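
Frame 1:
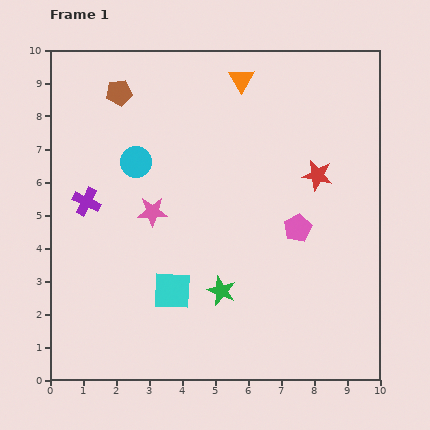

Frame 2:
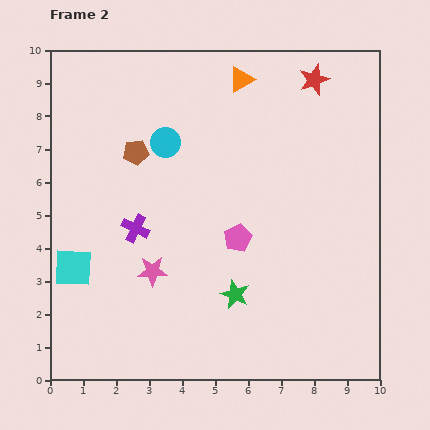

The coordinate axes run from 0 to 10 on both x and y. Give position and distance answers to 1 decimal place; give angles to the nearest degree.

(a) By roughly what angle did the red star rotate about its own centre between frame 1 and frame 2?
30° counter-clockwise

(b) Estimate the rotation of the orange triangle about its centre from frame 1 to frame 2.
32° clockwise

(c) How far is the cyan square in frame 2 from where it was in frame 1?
3.1

The cyan square moved from (3.7, 2.7) to (0.7, 3.4), a distance of √(3.0² + 0.7²) ≈ 3.1.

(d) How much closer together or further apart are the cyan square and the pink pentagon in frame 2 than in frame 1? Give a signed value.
+0.9

Distance in frame 1: 4.2. Distance in frame 2: 5.1.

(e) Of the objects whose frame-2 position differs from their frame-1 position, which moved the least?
the green star

(moved 0.4)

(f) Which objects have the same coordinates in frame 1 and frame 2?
the orange triangle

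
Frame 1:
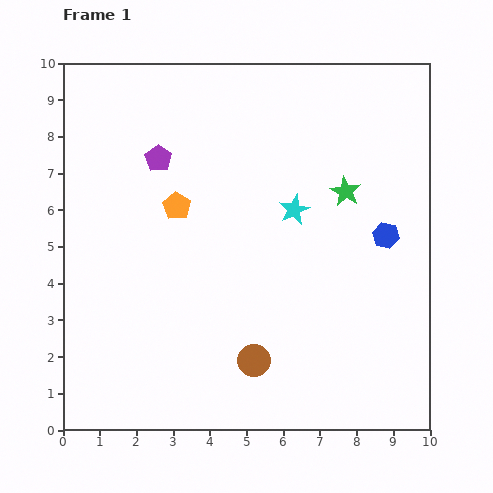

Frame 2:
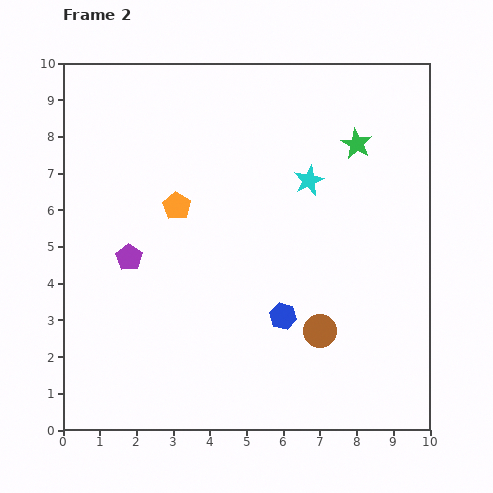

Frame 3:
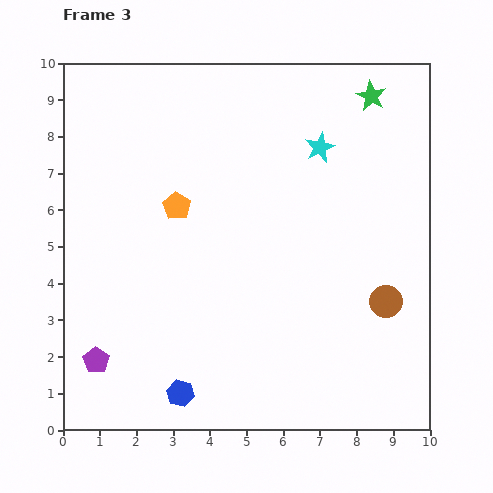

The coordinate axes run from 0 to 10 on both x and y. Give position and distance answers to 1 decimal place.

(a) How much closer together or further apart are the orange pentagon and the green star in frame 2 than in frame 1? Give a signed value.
+0.6

Distance in frame 1: 4.6. Distance in frame 2: 5.2.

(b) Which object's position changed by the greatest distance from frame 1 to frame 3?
the blue hexagon

(moved 7.1; next 5.8)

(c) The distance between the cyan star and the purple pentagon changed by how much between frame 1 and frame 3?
+4.4

Distance in frame 1: 4.0. Distance in frame 3: 8.4.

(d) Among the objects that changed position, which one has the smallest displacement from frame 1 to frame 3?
the cyan star

(moved 1.8)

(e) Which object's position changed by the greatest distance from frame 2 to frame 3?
the blue hexagon

(moved 3.5; next 2.9)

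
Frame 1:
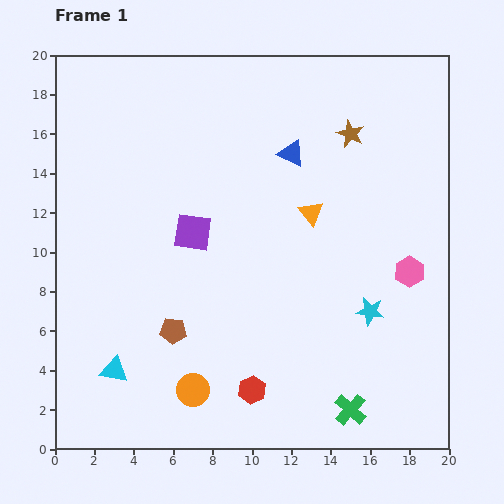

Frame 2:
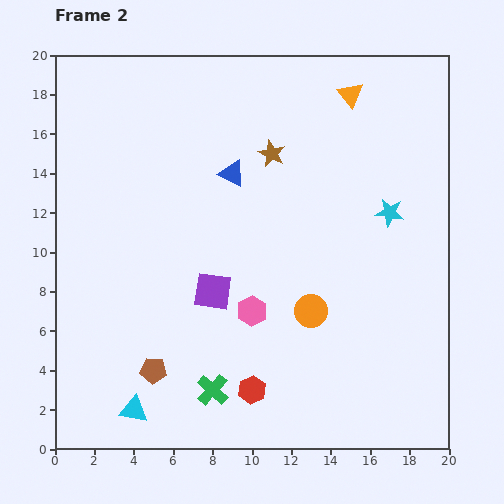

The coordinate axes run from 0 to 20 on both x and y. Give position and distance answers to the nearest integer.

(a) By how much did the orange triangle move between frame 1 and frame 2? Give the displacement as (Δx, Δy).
(2, 6)

The orange triangle was at (13, 12) in frame 1 and (15, 18) in frame 2.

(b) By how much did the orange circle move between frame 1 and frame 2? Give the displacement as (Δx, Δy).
(6, 4)

The orange circle was at (7, 3) in frame 1 and (13, 7) in frame 2.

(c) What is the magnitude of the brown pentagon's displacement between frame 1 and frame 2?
2

The brown pentagon moved from (6, 6) to (5, 4), a distance of √(1² + 2²) ≈ 2.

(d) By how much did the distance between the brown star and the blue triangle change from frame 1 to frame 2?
-1

Distance in frame 1: 3. Distance in frame 2: 2.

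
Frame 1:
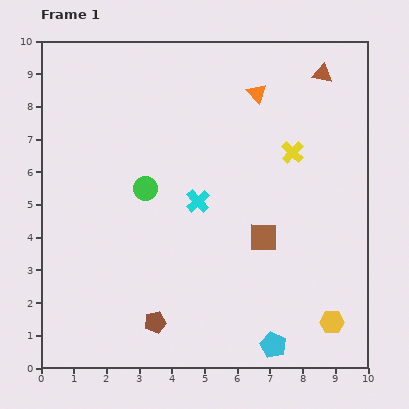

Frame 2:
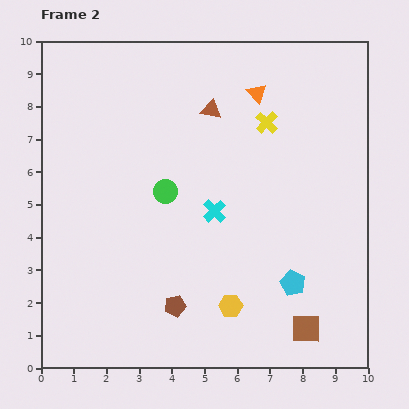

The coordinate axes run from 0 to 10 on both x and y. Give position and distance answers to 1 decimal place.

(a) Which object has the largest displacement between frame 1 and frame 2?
the brown triangle

(moved 3.6; next 3.1)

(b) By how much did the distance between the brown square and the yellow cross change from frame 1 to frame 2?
+3.6

Distance in frame 1: 2.8. Distance in frame 2: 6.4.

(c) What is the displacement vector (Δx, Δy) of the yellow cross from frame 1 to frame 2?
(-0.8, 0.9)

The yellow cross was at (7.7, 6.6) in frame 1 and (6.9, 7.5) in frame 2.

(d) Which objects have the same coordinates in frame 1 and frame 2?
the orange triangle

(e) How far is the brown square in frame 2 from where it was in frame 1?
3.1

The brown square moved from (6.8, 4.0) to (8.1, 1.2), a distance of √(1.3² + 2.8²) ≈ 3.1.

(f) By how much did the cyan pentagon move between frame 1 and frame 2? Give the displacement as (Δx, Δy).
(0.6, 1.9)

The cyan pentagon was at (7.1, 0.7) in frame 1 and (7.7, 2.6) in frame 2.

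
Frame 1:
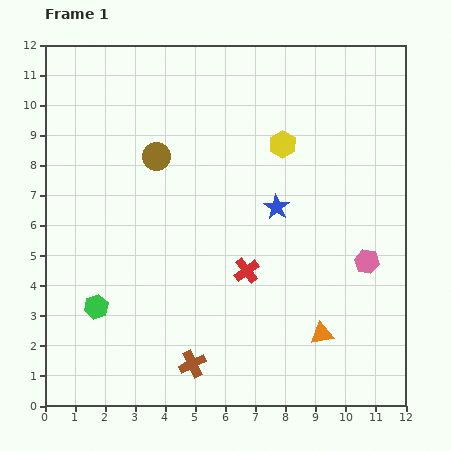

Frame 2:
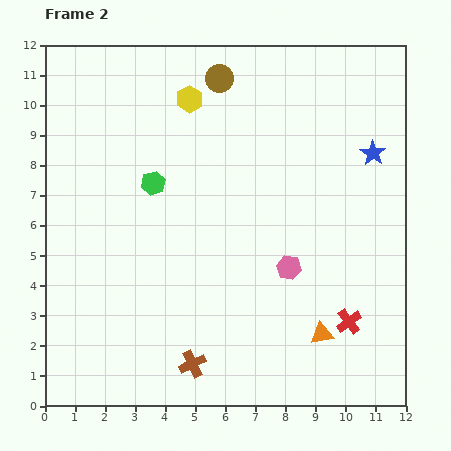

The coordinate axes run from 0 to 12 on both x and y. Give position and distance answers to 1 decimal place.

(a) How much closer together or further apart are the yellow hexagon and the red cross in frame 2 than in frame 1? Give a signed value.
+4.7

Distance in frame 1: 4.4. Distance in frame 2: 9.1.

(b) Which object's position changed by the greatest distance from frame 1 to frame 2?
the green hexagon

(moved 4.5; next 3.8)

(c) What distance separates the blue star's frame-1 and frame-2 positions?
3.7

The blue star moved from (7.7, 6.6) to (10.9, 8.4), a distance of √(3.2² + 1.8²) ≈ 3.7.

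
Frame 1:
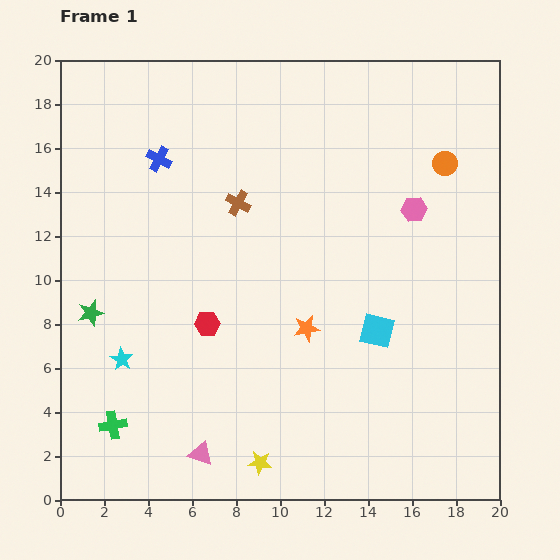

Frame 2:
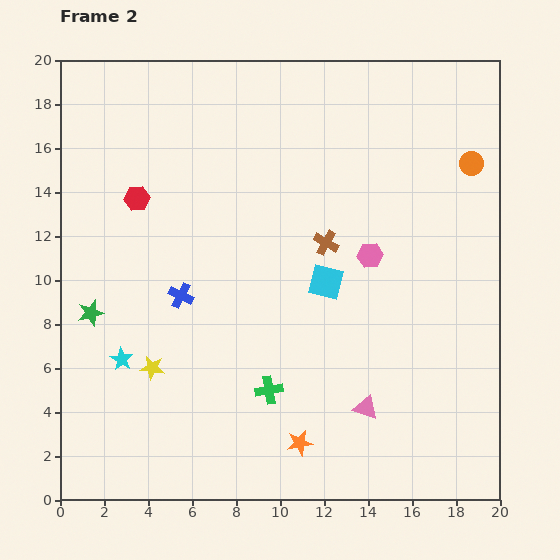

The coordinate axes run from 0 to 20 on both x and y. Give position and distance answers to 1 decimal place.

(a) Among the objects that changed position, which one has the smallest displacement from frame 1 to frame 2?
the orange circle

(moved 1.2)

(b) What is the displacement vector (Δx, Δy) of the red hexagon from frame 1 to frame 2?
(-3.2, 5.7)

The red hexagon was at (6.7, 8.0) in frame 1 and (3.5, 13.7) in frame 2.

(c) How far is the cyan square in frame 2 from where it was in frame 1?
3.2

The cyan square moved from (14.4, 7.7) to (12.1, 9.9), a distance of √(2.3² + 2.2²) ≈ 3.2.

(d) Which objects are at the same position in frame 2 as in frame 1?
the cyan star, the green star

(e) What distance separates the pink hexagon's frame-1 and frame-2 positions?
2.9

The pink hexagon moved from (16.1, 13.2) to (14.1, 11.1), a distance of √(2.0² + 2.1²) ≈ 2.9.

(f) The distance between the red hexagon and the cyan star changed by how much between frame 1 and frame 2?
+3.1

Distance in frame 1: 4.2. Distance in frame 2: 7.3.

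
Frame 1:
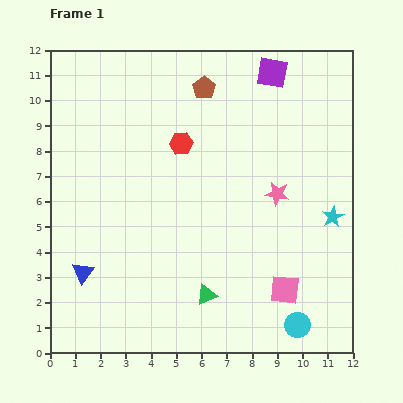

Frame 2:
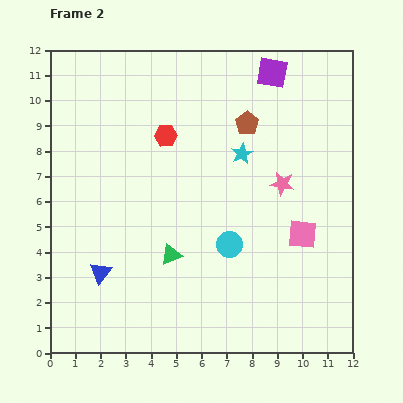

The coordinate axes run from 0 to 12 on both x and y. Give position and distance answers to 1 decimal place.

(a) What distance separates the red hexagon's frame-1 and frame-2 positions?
0.7

The red hexagon moved from (5.2, 8.3) to (4.6, 8.6), a distance of √(0.6² + 0.3²) ≈ 0.7.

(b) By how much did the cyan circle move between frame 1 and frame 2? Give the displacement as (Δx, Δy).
(-2.7, 3.2)

The cyan circle was at (9.8, 1.1) in frame 1 and (7.1, 4.3) in frame 2.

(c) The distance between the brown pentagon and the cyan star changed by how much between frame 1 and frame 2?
-6.0

Distance in frame 1: 7.2. Distance in frame 2: 1.2.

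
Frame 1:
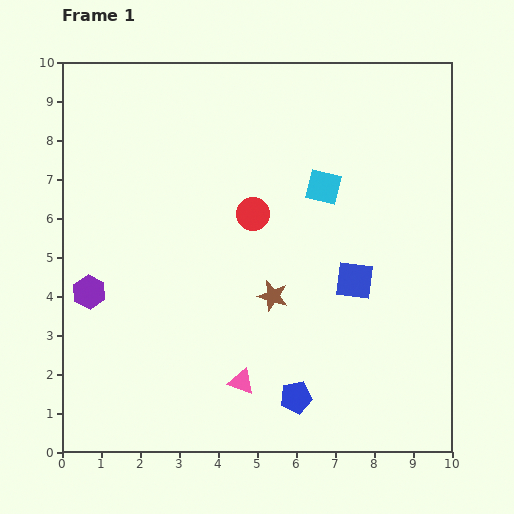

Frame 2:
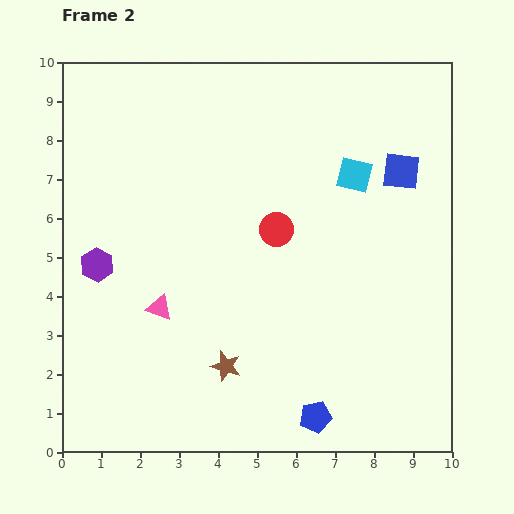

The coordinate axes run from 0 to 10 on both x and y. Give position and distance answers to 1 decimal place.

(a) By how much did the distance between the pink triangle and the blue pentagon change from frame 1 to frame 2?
+3.4

Distance in frame 1: 1.5. Distance in frame 2: 4.9.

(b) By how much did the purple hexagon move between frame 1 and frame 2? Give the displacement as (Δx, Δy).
(0.2, 0.7)

The purple hexagon was at (0.7, 4.1) in frame 1 and (0.9, 4.8) in frame 2.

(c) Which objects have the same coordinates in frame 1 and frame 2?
none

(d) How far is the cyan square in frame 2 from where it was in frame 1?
0.9

The cyan square moved from (6.7, 6.8) to (7.5, 7.1), a distance of √(0.8² + 0.3²) ≈ 0.9.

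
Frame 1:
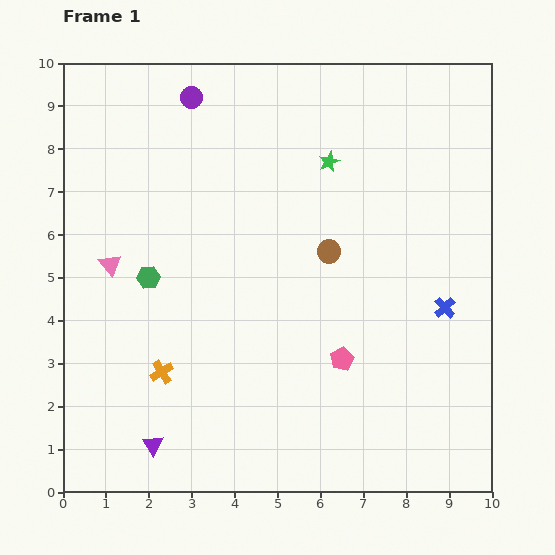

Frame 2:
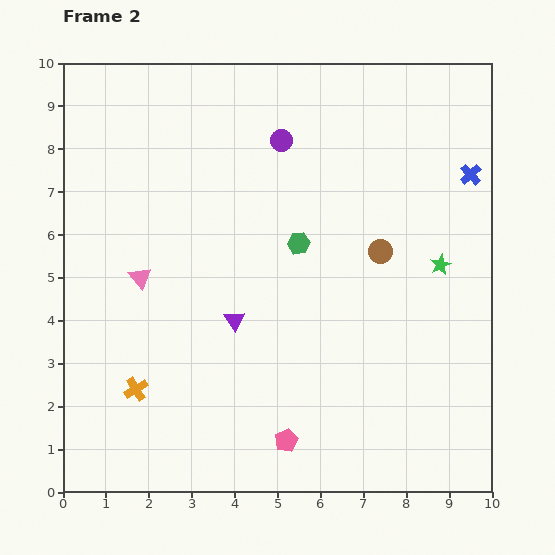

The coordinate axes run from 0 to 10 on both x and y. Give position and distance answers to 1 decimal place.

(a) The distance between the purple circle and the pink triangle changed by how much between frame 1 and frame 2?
+0.3

Distance in frame 1: 4.3. Distance in frame 2: 4.6.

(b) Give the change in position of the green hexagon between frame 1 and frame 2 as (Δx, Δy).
(3.5, 0.8)

The green hexagon was at (2.0, 5.0) in frame 1 and (5.5, 5.8) in frame 2.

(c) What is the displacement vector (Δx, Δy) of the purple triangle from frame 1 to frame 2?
(1.9, 2.9)

The purple triangle was at (2.1, 1.1) in frame 1 and (4.0, 4.0) in frame 2.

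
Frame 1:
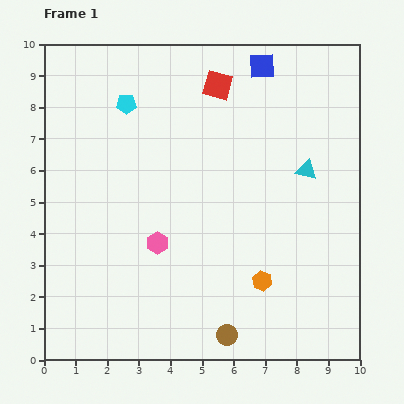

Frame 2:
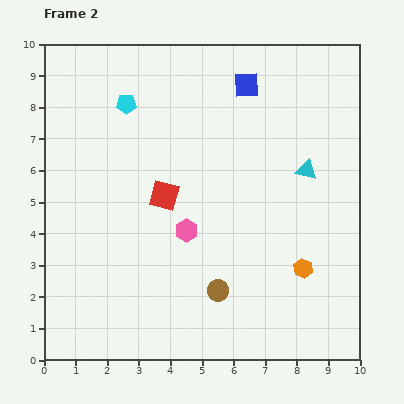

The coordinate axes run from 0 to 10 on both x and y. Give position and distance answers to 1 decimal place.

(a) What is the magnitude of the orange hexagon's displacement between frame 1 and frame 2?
1.4

The orange hexagon moved from (6.9, 2.5) to (8.2, 2.9), a distance of √(1.3² + 0.4²) ≈ 1.4.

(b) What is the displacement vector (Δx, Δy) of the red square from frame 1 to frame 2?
(-1.7, -3.5)

The red square was at (5.5, 8.7) in frame 1 and (3.8, 5.2) in frame 2.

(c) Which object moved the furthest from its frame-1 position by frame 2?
the red square

(moved 3.9; next 1.4)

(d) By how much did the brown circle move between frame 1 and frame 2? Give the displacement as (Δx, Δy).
(-0.3, 1.4)

The brown circle was at (5.8, 0.8) in frame 1 and (5.5, 2.2) in frame 2.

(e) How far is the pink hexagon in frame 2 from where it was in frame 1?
1.0

The pink hexagon moved from (3.6, 3.7) to (4.5, 4.1), a distance of √(0.9² + 0.4²) ≈ 1.0.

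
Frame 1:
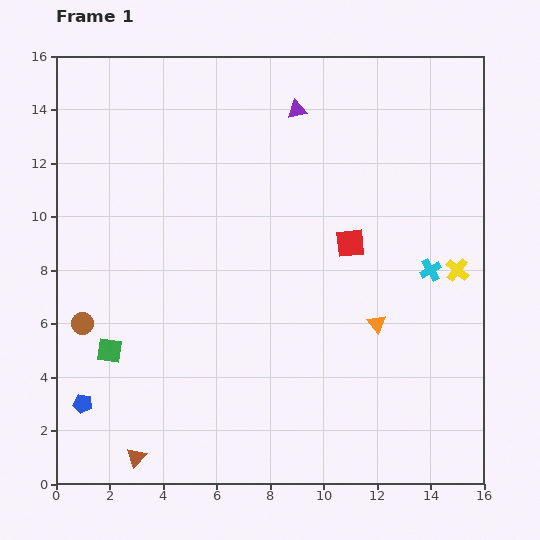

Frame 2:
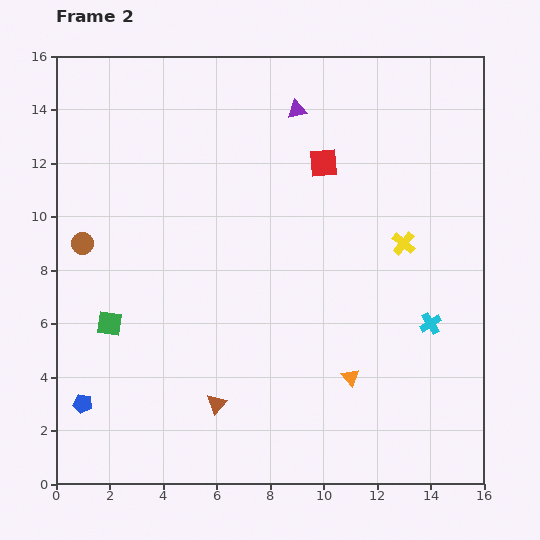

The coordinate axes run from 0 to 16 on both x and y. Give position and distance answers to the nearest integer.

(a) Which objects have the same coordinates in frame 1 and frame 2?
the blue pentagon, the purple triangle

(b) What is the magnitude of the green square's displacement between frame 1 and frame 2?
1

The green square moved from (2, 5) to (2, 6), a distance of √(0² + 1²) ≈ 1.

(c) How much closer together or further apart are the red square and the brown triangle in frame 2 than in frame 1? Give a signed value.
-1

Distance in frame 1: 11. Distance in frame 2: 10.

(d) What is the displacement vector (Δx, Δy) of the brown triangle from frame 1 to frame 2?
(3, 2)

The brown triangle was at (3, 1) in frame 1 and (6, 3) in frame 2.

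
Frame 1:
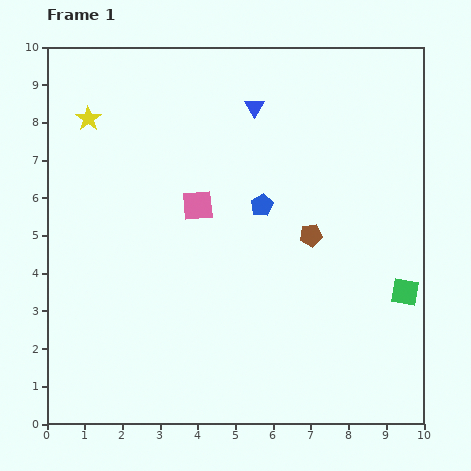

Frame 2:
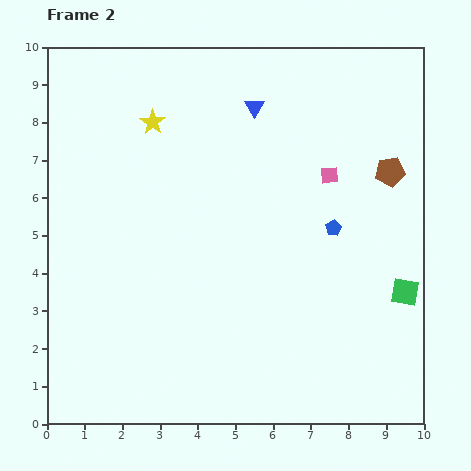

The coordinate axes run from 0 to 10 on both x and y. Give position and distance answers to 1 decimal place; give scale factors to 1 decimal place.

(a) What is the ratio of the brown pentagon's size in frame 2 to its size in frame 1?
1.3×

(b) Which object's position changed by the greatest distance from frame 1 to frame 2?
the pink square

(moved 3.6; next 2.7)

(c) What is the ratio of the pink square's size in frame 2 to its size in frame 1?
0.6×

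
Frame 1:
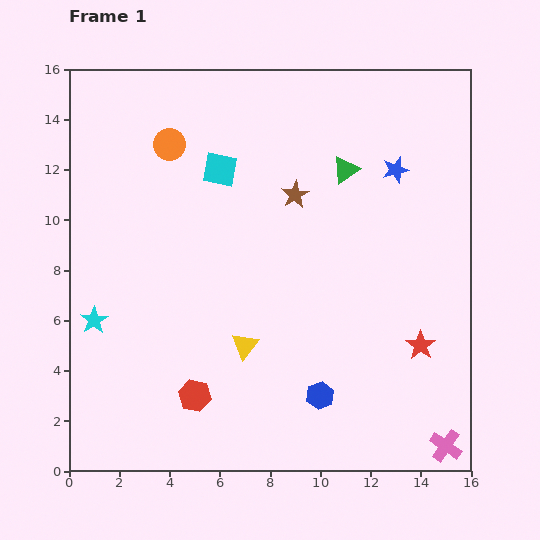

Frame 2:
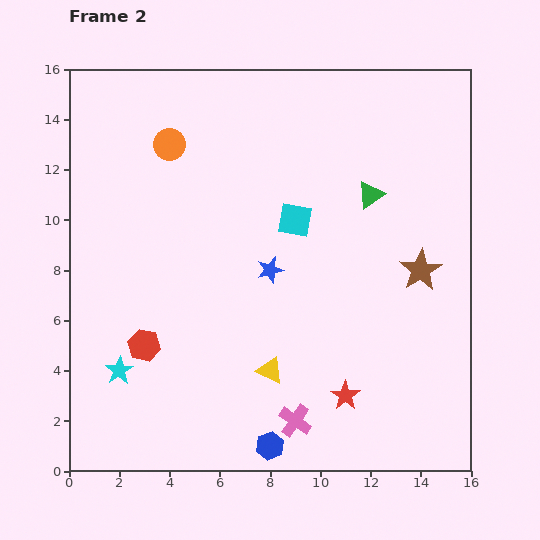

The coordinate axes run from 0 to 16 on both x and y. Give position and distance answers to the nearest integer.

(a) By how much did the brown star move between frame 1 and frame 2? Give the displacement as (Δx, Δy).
(5, -3)

The brown star was at (9, 11) in frame 1 and (14, 8) in frame 2.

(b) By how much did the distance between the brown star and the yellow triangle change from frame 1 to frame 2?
+1

Distance in frame 1: 6. Distance in frame 2: 7.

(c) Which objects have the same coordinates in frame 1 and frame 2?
the orange circle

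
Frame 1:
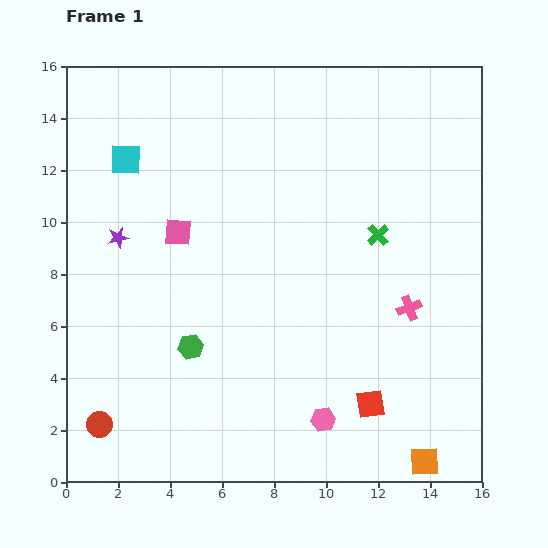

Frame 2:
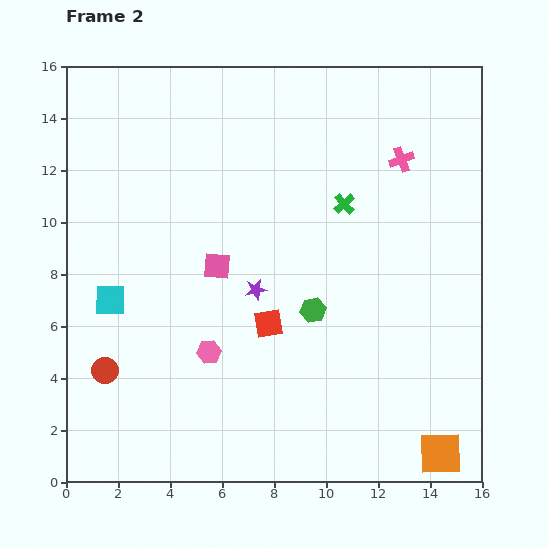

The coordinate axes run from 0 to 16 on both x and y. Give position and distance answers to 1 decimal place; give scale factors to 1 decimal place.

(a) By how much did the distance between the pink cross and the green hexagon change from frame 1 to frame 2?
-1.8

Distance in frame 1: 8.5. Distance in frame 2: 6.7.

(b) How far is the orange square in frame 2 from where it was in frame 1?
0.7

The orange square moved from (13.8, 0.8) to (14.4, 1.1), a distance of √(0.6² + 0.3²) ≈ 0.7.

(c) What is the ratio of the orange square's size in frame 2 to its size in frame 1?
1.5×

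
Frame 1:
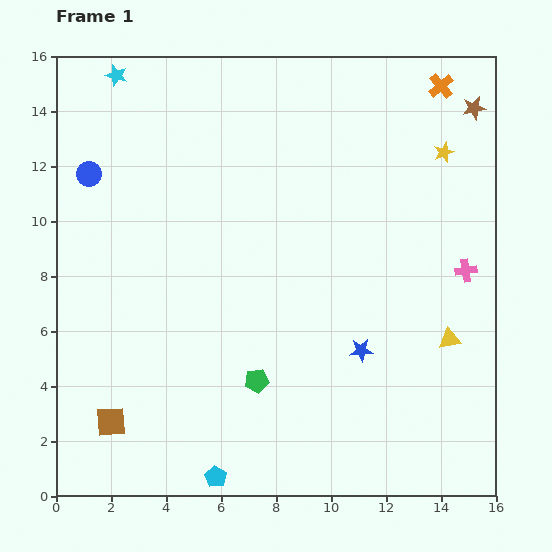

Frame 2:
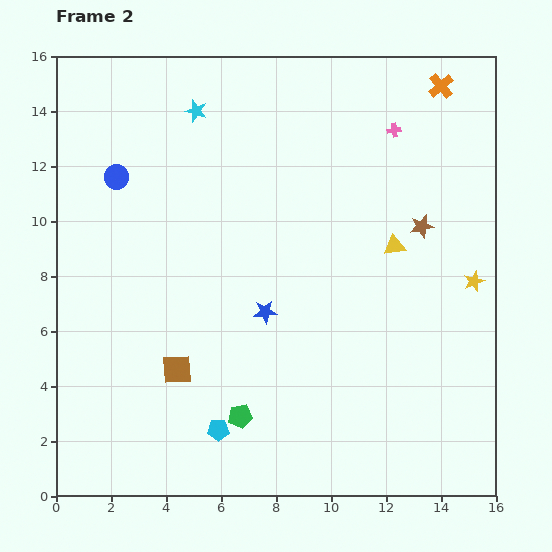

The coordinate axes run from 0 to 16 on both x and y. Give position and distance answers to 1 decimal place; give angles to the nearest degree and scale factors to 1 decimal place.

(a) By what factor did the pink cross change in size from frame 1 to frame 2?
0.6×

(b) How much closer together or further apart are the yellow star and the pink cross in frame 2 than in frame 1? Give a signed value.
+1.8

Distance in frame 1: 4.4. Distance in frame 2: 6.2.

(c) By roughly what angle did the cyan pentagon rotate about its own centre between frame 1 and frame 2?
31° counter-clockwise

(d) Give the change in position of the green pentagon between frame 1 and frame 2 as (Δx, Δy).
(-0.6, -1.3)

The green pentagon was at (7.3, 4.2) in frame 1 and (6.7, 2.9) in frame 2.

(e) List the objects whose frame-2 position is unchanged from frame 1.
the orange cross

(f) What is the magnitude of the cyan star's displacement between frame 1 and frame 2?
3.2

The cyan star moved from (2.2, 15.3) to (5.1, 14.0), a distance of √(2.9² + 1.3²) ≈ 3.2.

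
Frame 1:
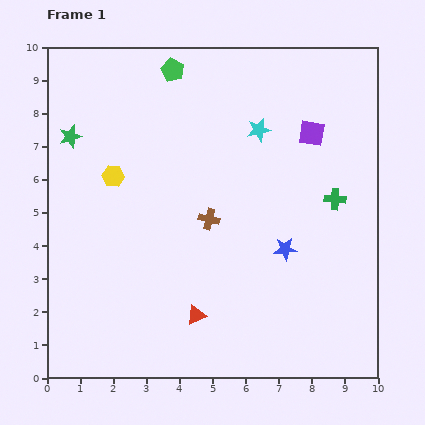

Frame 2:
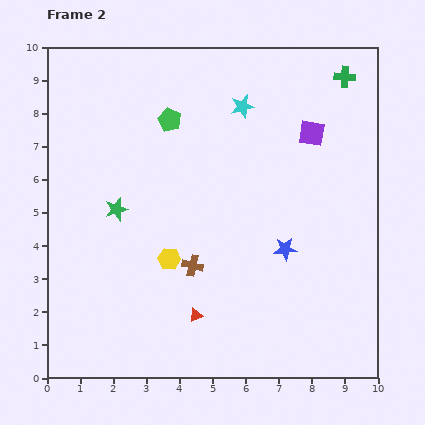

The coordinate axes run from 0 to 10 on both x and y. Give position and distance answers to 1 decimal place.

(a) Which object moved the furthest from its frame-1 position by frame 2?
the green cross

(moved 3.7; next 3.0)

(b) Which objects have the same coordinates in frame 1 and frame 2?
the purple square, the red triangle, the blue star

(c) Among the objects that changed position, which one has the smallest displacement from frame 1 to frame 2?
the cyan star

(moved 0.9)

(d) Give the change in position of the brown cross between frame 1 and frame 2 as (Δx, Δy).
(-0.5, -1.4)

The brown cross was at (4.9, 4.8) in frame 1 and (4.4, 3.4) in frame 2.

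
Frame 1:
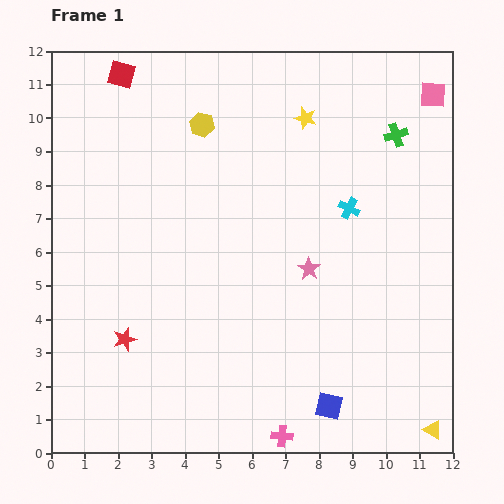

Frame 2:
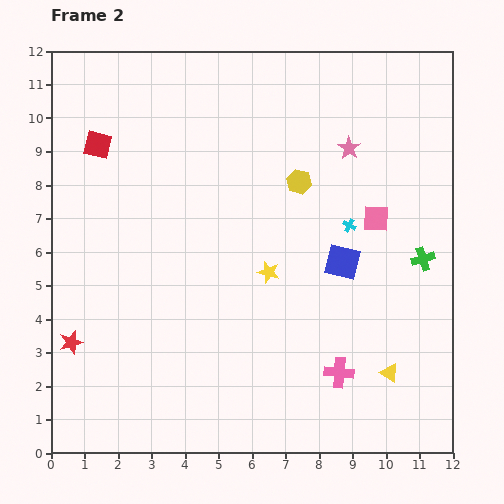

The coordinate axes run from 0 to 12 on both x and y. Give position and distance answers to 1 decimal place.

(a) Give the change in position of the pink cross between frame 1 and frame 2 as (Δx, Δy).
(1.7, 1.9)

The pink cross was at (6.9, 0.5) in frame 1 and (8.6, 2.4) in frame 2.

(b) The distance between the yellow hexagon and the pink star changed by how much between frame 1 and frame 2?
-3.6

Distance in frame 1: 5.4. Distance in frame 2: 1.8.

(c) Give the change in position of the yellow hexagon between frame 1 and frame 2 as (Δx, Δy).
(2.9, -1.7)

The yellow hexagon was at (4.5, 9.8) in frame 1 and (7.4, 8.1) in frame 2.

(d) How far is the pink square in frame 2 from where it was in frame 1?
4.1

The pink square moved from (11.4, 10.7) to (9.7, 7.0), a distance of √(1.7² + 3.7²) ≈ 4.1.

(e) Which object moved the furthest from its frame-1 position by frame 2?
the yellow star

(moved 4.7; next 4.3)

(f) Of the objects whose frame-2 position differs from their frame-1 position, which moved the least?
the cyan cross

(moved 0.5)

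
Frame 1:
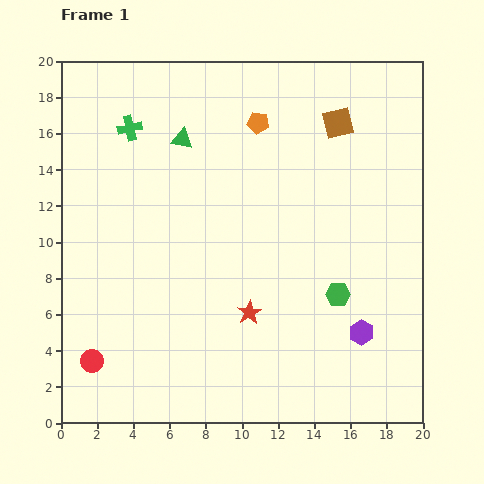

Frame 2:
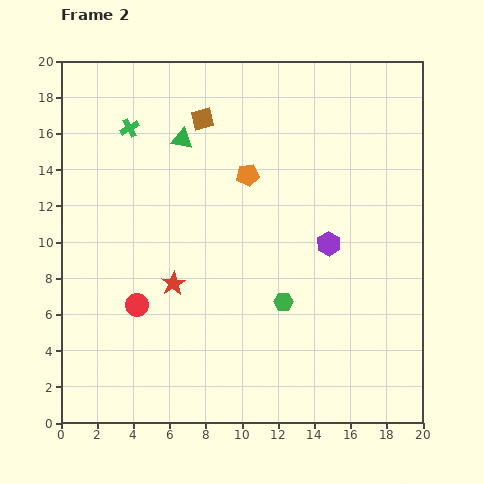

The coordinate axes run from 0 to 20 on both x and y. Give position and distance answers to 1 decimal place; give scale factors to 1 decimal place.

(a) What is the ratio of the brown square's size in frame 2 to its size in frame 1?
0.7×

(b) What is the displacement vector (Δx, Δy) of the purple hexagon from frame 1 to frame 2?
(-1.8, 4.9)

The purple hexagon was at (16.6, 5.0) in frame 1 and (14.8, 9.9) in frame 2.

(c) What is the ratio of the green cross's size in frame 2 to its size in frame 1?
0.8×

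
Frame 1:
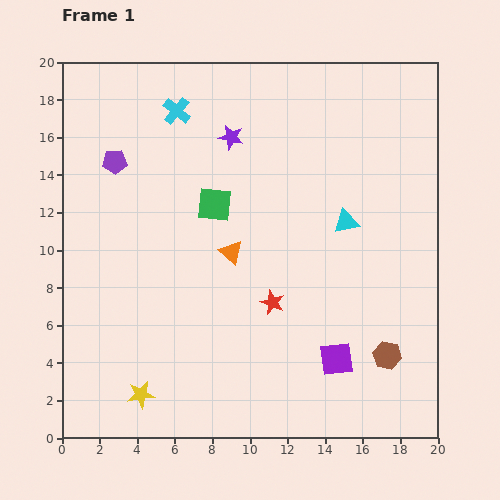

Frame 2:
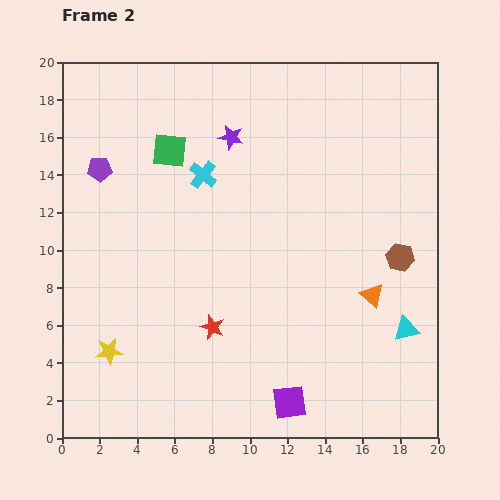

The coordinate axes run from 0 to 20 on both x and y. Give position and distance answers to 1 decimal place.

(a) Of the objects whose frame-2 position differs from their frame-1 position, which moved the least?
the purple pentagon

(moved 0.9)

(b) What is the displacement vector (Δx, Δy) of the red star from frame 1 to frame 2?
(-3.2, -1.3)

The red star was at (11.2, 7.2) in frame 1 and (8.0, 5.9) in frame 2.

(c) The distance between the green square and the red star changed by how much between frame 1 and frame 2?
+3.6

Distance in frame 1: 6.1. Distance in frame 2: 9.7.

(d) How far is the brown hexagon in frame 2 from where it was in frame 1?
5.2

The brown hexagon moved from (17.3, 4.4) to (18.0, 9.6), a distance of √(0.7² + 5.2²) ≈ 5.2.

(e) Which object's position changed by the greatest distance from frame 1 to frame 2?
the orange triangle

(moved 7.8; next 6.5)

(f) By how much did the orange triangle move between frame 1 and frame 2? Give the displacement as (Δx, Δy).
(7.5, -2.3)

The orange triangle was at (9.0, 9.9) in frame 1 and (16.5, 7.6) in frame 2.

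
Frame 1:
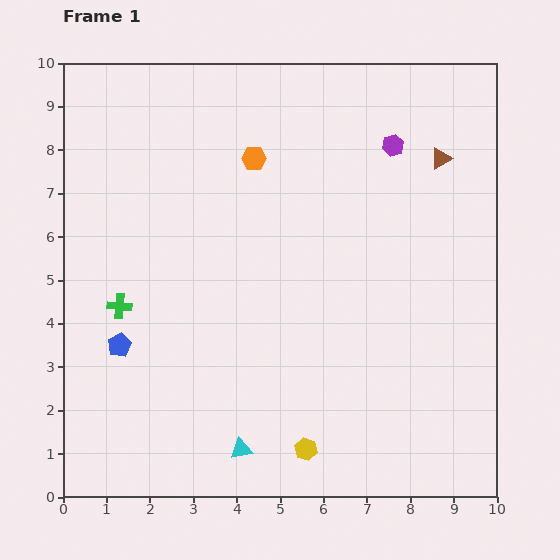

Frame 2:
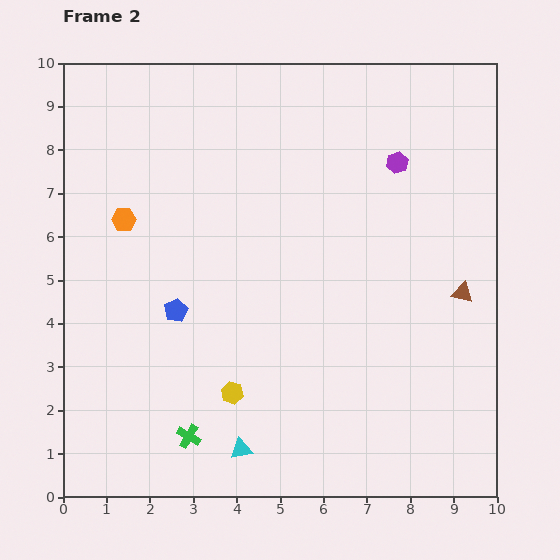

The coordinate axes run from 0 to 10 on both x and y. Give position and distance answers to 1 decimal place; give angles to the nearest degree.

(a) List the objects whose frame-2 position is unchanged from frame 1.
the cyan triangle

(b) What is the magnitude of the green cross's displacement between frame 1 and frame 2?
3.4

The green cross moved from (1.3, 4.4) to (2.9, 1.4), a distance of √(1.6² + 3.0²) ≈ 3.4.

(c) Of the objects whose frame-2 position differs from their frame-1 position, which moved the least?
the purple hexagon

(moved 0.4)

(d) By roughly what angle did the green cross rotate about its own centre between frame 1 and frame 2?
25° clockwise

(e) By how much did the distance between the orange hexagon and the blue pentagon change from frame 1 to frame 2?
-2.9

Distance in frame 1: 5.3. Distance in frame 2: 2.4.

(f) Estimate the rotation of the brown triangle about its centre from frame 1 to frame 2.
46° clockwise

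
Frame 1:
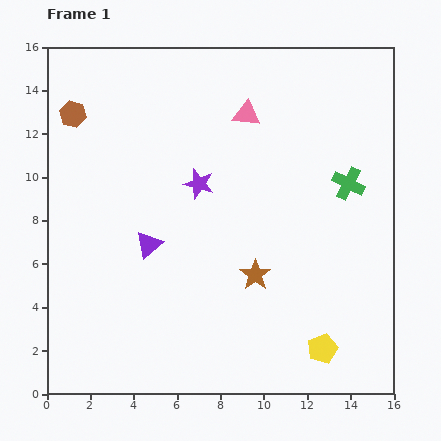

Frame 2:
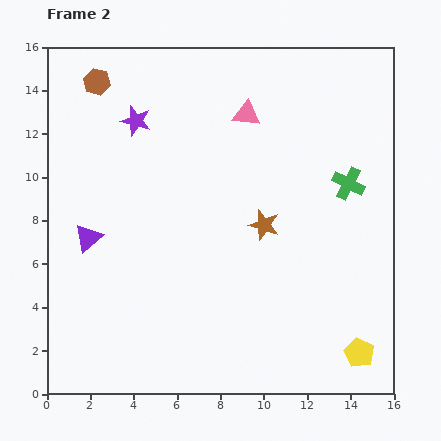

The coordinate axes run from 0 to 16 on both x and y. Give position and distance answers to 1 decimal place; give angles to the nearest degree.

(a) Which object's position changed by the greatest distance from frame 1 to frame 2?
the purple star

(moved 4.1; next 2.8)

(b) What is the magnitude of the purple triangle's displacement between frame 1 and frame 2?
2.8

The purple triangle moved from (4.7, 6.9) to (1.9, 7.2), a distance of √(2.8² + 0.3²) ≈ 2.8.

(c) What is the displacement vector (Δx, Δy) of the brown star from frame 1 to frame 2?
(0.4, 2.3)

The brown star was at (9.6, 5.5) in frame 1 and (10.0, 7.8) in frame 2.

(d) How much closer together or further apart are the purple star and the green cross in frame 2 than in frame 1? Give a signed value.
+3.3

Distance in frame 1: 6.9. Distance in frame 2: 10.2.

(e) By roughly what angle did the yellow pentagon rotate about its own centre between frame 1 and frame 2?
22° counter-clockwise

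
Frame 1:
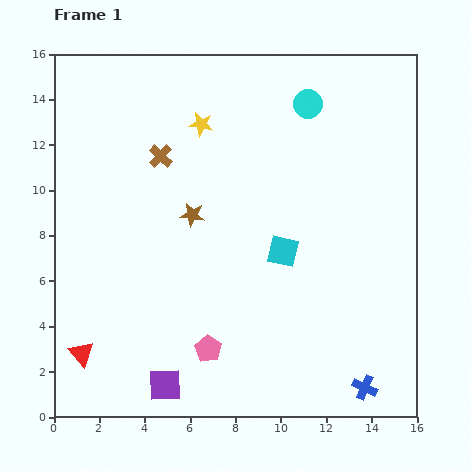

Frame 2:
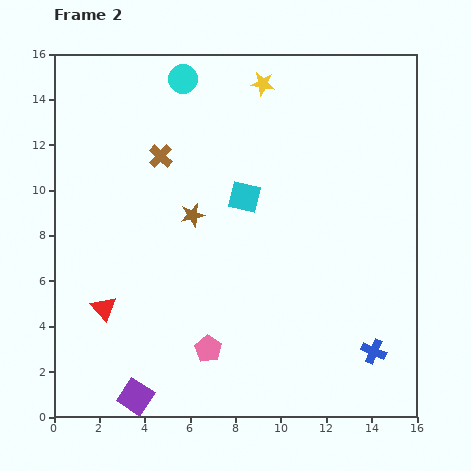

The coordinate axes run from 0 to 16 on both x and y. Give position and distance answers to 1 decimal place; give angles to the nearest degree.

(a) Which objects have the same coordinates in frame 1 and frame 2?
the brown star, the brown cross, the pink pentagon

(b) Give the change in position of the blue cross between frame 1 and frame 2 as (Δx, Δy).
(0.4, 1.6)

The blue cross was at (13.7, 1.3) in frame 1 and (14.1, 2.9) in frame 2.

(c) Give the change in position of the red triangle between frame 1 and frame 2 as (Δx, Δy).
(1.0, 2.0)

The red triangle was at (1.2, 2.8) in frame 1 and (2.2, 4.8) in frame 2.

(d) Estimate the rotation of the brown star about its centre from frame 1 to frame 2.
22° counter-clockwise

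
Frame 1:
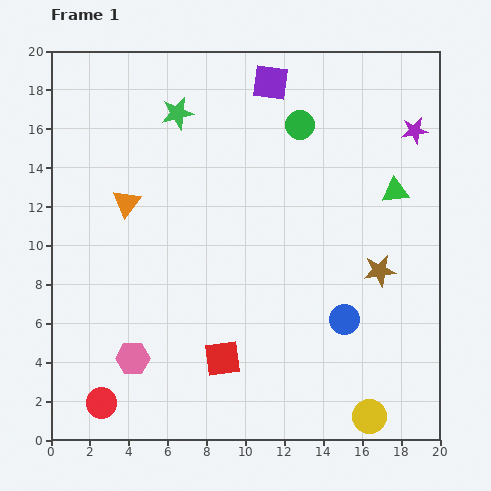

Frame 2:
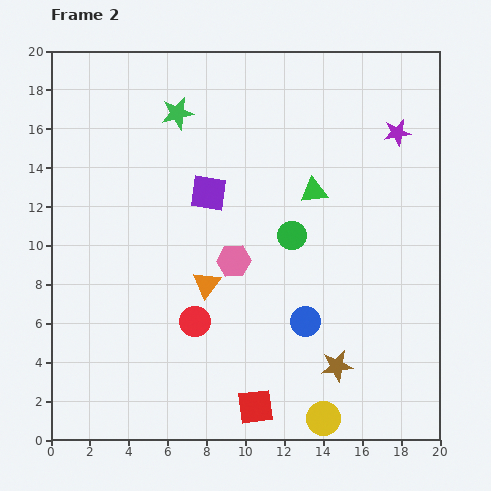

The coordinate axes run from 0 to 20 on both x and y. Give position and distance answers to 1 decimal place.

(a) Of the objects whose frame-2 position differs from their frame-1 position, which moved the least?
the purple star

(moved 0.9)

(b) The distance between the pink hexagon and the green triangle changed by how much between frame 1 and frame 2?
-10.5

Distance in frame 1: 16.0. Distance in frame 2: 5.5.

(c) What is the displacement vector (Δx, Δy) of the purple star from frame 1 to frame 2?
(-0.9, -0.1)

The purple star was at (18.7, 15.9) in frame 1 and (17.8, 15.8) in frame 2.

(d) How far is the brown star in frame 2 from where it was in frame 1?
5.4

The brown star moved from (16.9, 8.7) to (14.7, 3.8), a distance of √(2.2² + 4.9²) ≈ 5.4.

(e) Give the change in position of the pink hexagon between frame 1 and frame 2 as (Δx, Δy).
(5.2, 5.0)

The pink hexagon was at (4.2, 4.2) in frame 1 and (9.4, 9.2) in frame 2.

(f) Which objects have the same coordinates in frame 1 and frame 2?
the green star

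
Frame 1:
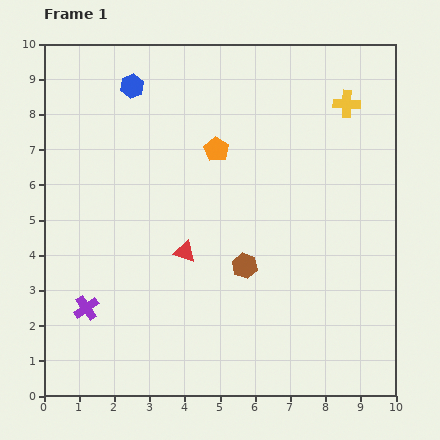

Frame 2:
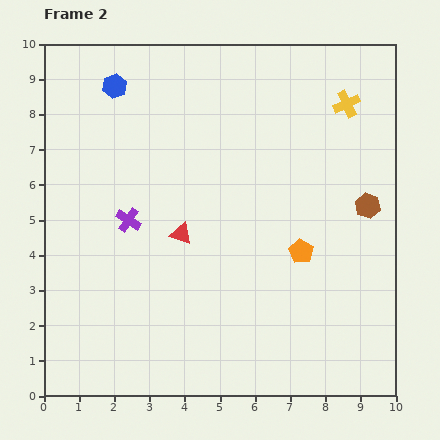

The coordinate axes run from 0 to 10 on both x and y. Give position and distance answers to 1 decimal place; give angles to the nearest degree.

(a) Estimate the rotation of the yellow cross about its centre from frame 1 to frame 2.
26° counter-clockwise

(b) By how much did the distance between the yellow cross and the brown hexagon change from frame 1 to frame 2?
-2.4

Distance in frame 1: 5.4. Distance in frame 2: 3.0.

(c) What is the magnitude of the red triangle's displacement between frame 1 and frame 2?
0.5

The red triangle moved from (4.0, 4.1) to (3.9, 4.6), a distance of √(0.1² + 0.5²) ≈ 0.5.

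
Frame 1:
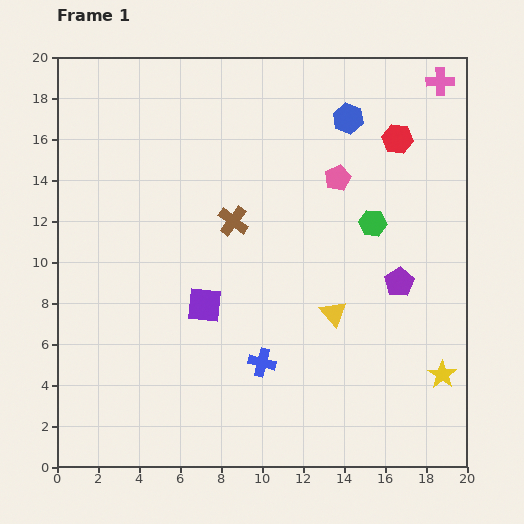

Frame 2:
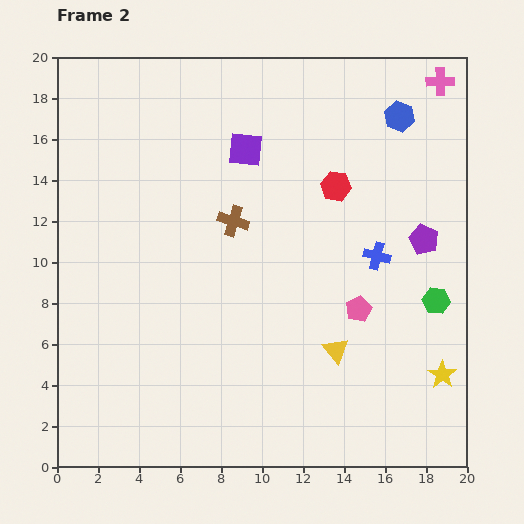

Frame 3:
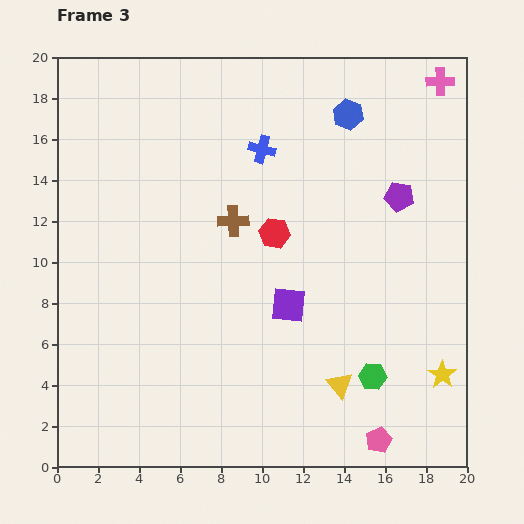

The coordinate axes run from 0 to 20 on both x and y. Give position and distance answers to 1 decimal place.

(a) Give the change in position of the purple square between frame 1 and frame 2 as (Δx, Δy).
(2.0, 7.6)

The purple square was at (7.2, 7.9) in frame 1 and (9.2, 15.5) in frame 2.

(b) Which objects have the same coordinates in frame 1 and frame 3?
the pink cross, the brown cross, the yellow star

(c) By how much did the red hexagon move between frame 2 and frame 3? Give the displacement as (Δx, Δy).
(-3.0, -2.3)

The red hexagon was at (13.6, 13.7) in frame 2 and (10.6, 11.4) in frame 3.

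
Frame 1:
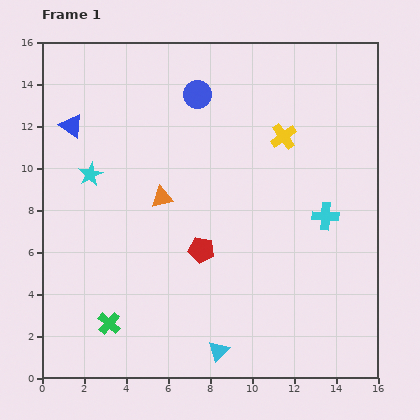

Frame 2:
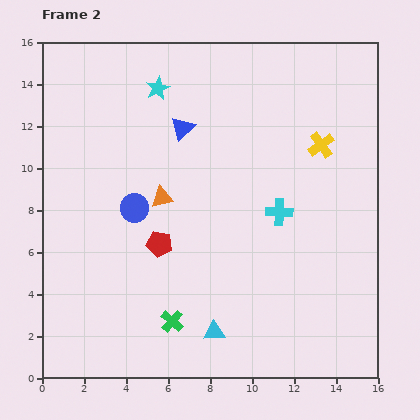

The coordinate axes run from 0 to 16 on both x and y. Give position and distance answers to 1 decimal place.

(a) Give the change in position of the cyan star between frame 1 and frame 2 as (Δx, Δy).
(3.2, 4.1)

The cyan star was at (2.3, 9.7) in frame 1 and (5.5, 13.8) in frame 2.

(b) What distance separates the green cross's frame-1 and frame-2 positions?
3.0

The green cross moved from (3.2, 2.6) to (6.2, 2.7), a distance of √(3.0² + 0.1²) ≈ 3.0.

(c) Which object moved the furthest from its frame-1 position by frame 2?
the blue circle

(moved 6.2; next 5.3)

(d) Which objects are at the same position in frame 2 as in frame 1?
the orange triangle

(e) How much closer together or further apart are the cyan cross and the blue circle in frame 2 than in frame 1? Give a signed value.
-1.5

Distance in frame 1: 8.4. Distance in frame 2: 6.9.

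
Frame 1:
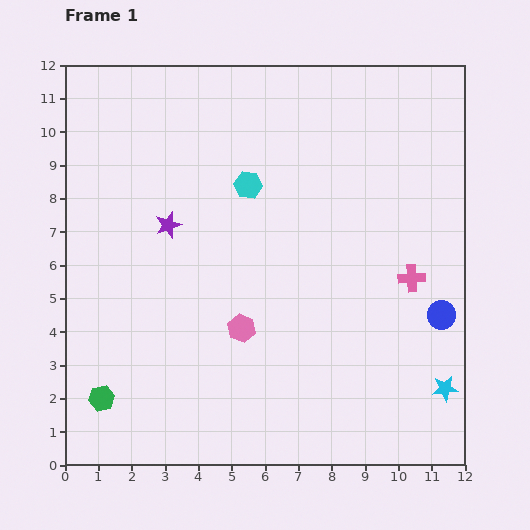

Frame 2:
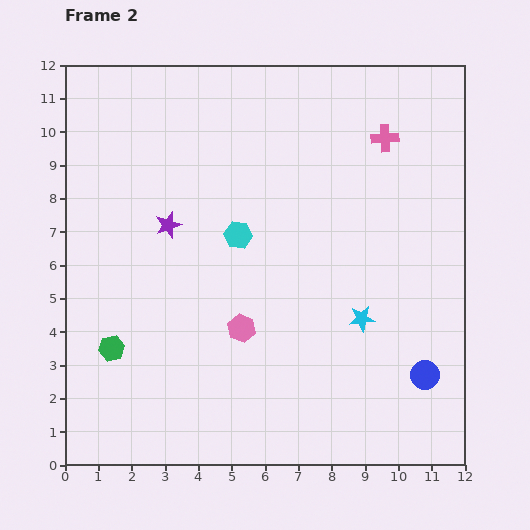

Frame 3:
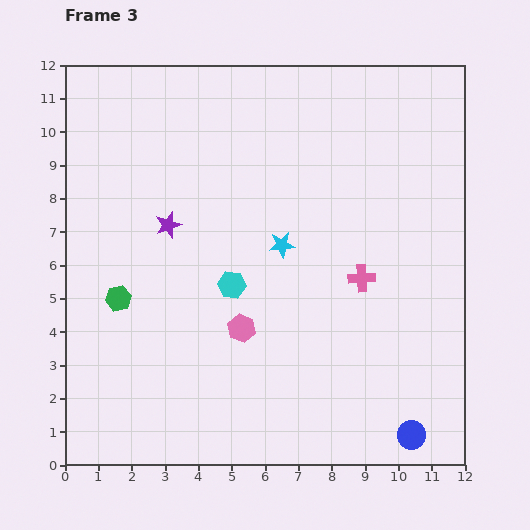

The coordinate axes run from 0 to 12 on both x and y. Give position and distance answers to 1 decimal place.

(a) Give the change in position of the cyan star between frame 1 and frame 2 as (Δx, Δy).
(-2.5, 2.1)

The cyan star was at (11.4, 2.3) in frame 1 and (8.9, 4.4) in frame 2.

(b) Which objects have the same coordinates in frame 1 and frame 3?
the pink hexagon, the purple star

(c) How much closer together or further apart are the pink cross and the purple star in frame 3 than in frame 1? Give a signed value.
-1.5

Distance in frame 1: 7.5. Distance in frame 3: 6.0.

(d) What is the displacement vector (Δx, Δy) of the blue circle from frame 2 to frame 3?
(-0.4, -1.8)

The blue circle was at (10.8, 2.7) in frame 2 and (10.4, 0.9) in frame 3.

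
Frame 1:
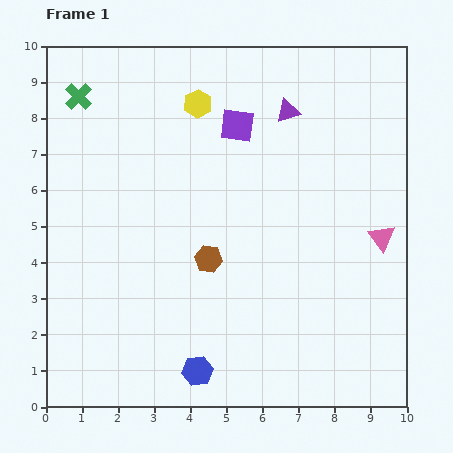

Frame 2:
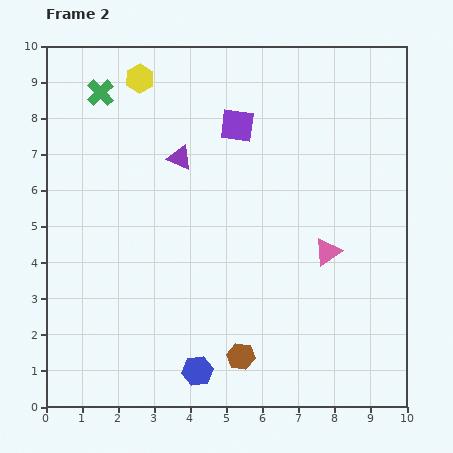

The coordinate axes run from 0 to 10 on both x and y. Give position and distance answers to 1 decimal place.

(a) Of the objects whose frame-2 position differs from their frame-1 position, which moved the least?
the green cross

(moved 0.6)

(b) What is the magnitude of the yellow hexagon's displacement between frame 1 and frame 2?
1.7

The yellow hexagon moved from (4.2, 8.4) to (2.6, 9.1), a distance of √(1.6² + 0.7²) ≈ 1.7.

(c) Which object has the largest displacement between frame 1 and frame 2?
the purple triangle

(moved 3.3; next 2.8)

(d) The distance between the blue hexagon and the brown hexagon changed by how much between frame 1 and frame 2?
-1.8

Distance in frame 1: 3.1. Distance in frame 2: 1.3.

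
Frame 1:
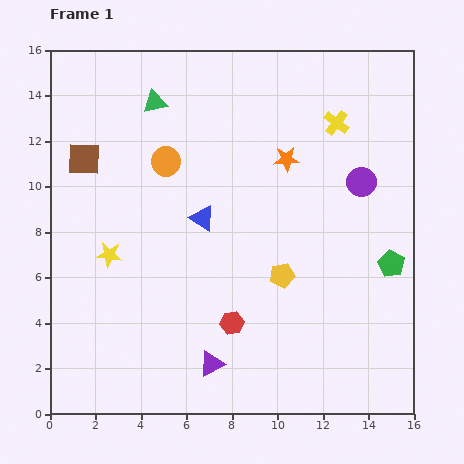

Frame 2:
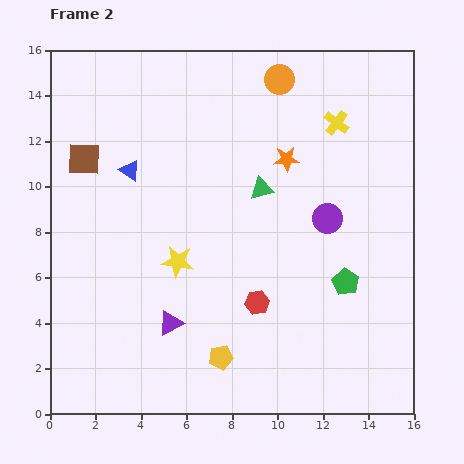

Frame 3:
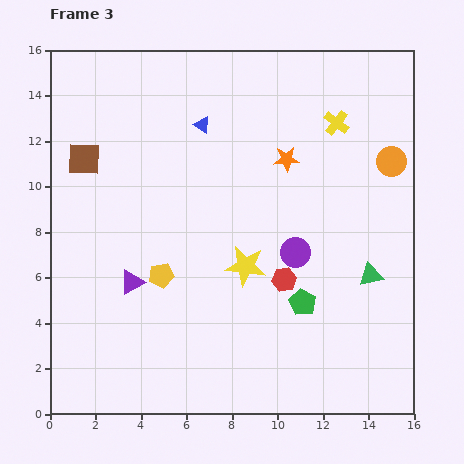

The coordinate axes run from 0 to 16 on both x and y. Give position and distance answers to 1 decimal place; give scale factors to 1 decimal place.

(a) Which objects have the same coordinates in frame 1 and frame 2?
the brown square, the orange star, the yellow cross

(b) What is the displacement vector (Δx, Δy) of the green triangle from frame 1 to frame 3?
(9.5, -7.6)

The green triangle was at (4.6, 13.7) in frame 1 and (14.1, 6.1) in frame 3.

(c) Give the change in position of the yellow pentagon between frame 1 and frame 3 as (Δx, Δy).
(-5.3, 0.0)

The yellow pentagon was at (10.2, 6.1) in frame 1 and (4.9, 6.1) in frame 3.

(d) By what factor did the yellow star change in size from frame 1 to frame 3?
1.6×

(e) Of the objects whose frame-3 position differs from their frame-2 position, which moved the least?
the red hexagon

(moved 1.6)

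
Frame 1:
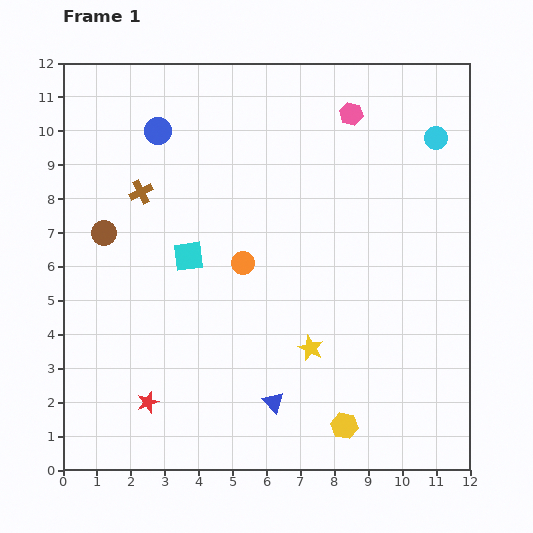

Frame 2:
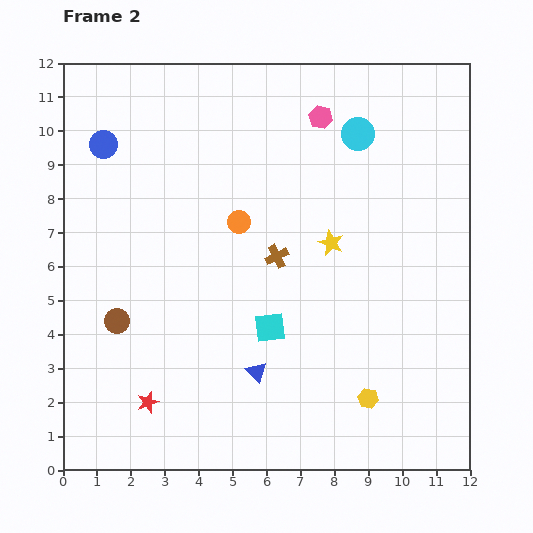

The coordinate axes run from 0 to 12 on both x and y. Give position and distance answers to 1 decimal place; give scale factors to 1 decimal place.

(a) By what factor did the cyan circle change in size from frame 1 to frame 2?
1.4×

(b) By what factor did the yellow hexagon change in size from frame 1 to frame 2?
0.8×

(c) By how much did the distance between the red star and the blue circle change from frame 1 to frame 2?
-0.3

Distance in frame 1: 8.0. Distance in frame 2: 7.7.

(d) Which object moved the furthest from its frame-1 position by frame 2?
the brown cross

(moved 4.4; next 3.2)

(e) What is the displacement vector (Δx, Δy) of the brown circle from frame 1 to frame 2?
(0.4, -2.6)

The brown circle was at (1.2, 7.0) in frame 1 and (1.6, 4.4) in frame 2.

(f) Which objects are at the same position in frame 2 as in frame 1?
the red star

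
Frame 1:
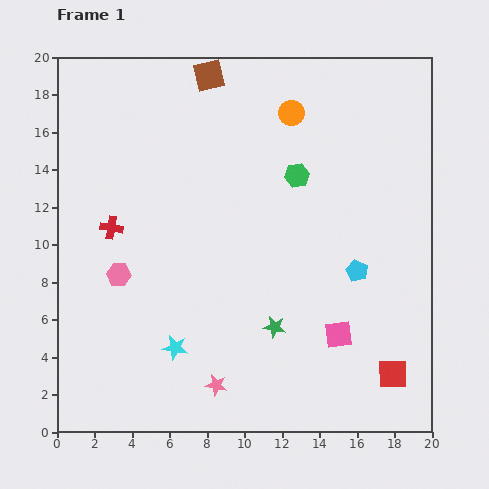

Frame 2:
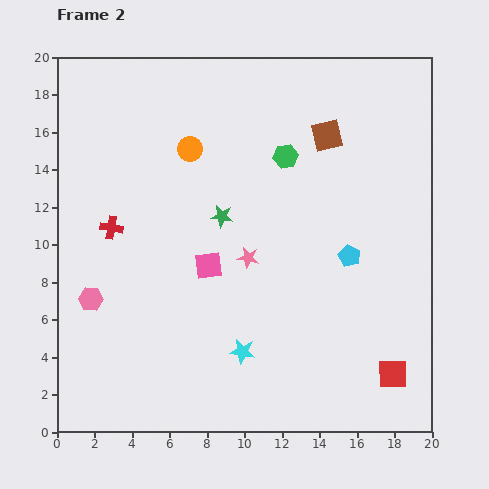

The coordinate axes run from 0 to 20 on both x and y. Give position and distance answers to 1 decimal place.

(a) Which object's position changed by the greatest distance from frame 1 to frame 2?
the pink square

(moved 7.8; next 7.1)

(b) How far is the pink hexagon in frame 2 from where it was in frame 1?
2.0

The pink hexagon moved from (3.3, 8.4) to (1.8, 7.1), a distance of √(1.5² + 1.3²) ≈ 2.0.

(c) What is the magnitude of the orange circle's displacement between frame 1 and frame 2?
5.7

The orange circle moved from (12.5, 17.0) to (7.1, 15.1), a distance of √(5.4² + 1.9²) ≈ 5.7.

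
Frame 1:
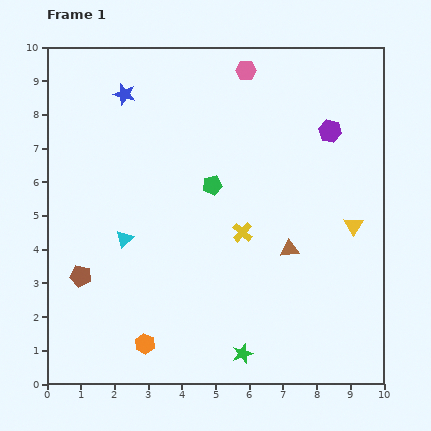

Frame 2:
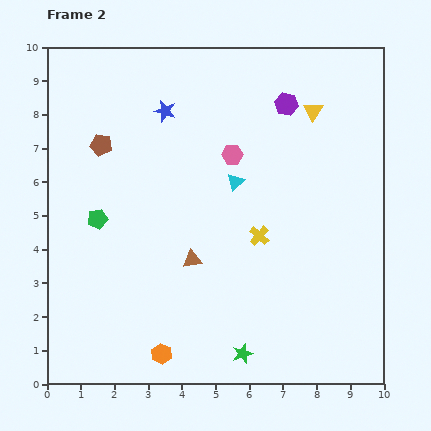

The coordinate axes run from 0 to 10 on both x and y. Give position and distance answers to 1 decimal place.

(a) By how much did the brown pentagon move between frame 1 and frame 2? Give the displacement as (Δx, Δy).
(0.6, 3.9)

The brown pentagon was at (1.0, 3.2) in frame 1 and (1.6, 7.1) in frame 2.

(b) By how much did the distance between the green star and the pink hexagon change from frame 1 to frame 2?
-2.5

Distance in frame 1: 8.4. Distance in frame 2: 5.9.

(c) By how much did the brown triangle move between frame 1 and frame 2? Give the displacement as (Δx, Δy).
(-2.9, -0.3)

The brown triangle was at (7.2, 4.0) in frame 1 and (4.3, 3.7) in frame 2.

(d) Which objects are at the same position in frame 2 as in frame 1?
the green star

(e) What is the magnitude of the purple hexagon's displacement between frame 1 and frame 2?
1.5

The purple hexagon moved from (8.4, 7.5) to (7.1, 8.3), a distance of √(1.3² + 0.8²) ≈ 1.5.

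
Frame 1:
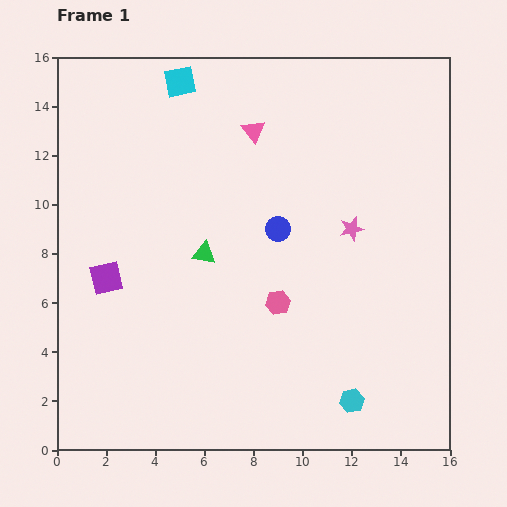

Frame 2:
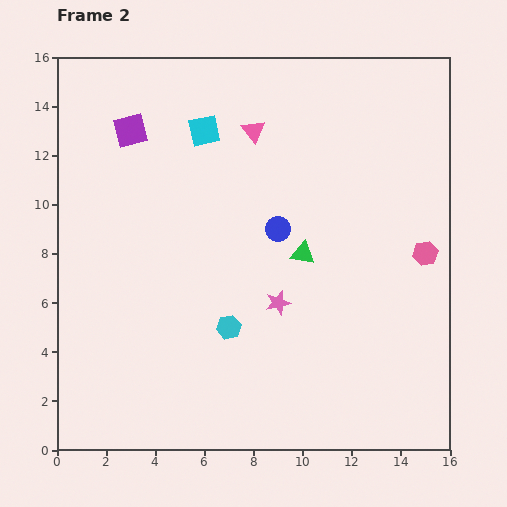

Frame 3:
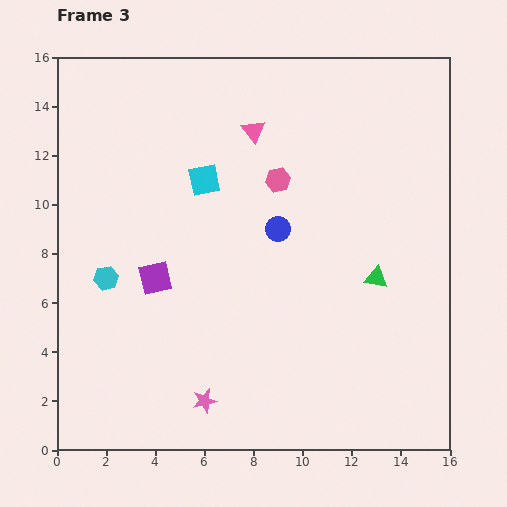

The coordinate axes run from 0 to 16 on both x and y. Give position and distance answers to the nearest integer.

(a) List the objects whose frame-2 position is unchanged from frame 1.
the pink triangle, the blue circle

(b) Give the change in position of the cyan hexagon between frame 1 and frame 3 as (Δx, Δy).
(-10, 5)

The cyan hexagon was at (12, 2) in frame 1 and (2, 7) in frame 3.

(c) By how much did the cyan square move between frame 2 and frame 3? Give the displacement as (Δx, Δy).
(0, -2)

The cyan square was at (6, 13) in frame 2 and (6, 11) in frame 3.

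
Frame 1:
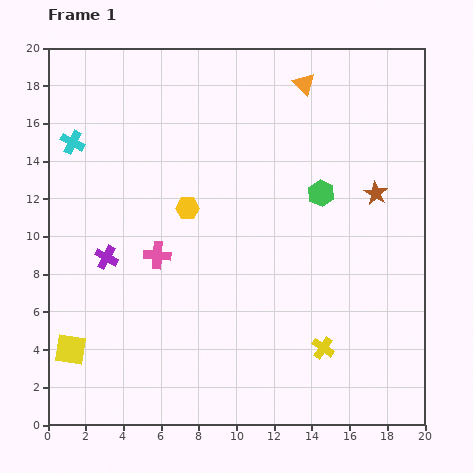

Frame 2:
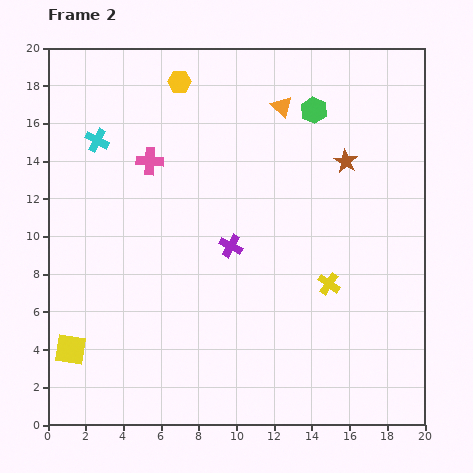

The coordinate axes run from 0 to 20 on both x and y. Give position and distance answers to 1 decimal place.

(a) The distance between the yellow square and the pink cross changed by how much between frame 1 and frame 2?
+4.0

Distance in frame 1: 6.8. Distance in frame 2: 10.8.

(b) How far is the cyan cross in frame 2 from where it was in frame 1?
1.3

The cyan cross moved from (1.3, 15.0) to (2.6, 15.1), a distance of √(1.3² + 0.1²) ≈ 1.3.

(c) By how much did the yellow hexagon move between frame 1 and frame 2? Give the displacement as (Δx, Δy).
(-0.4, 6.7)

The yellow hexagon was at (7.4, 11.5) in frame 1 and (7.0, 18.2) in frame 2.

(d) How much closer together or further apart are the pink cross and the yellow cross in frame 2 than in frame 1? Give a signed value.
+1.4

Distance in frame 1: 10.1. Distance in frame 2: 11.5.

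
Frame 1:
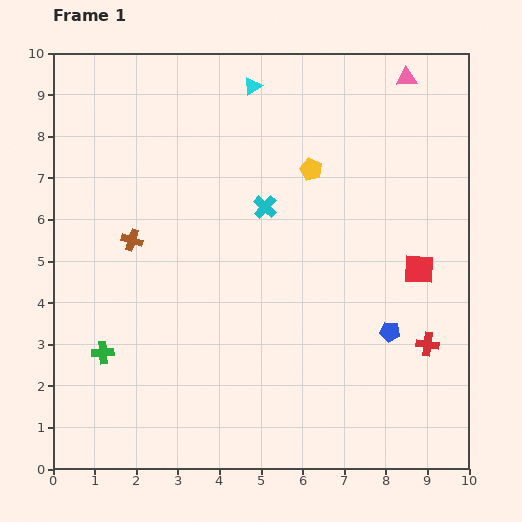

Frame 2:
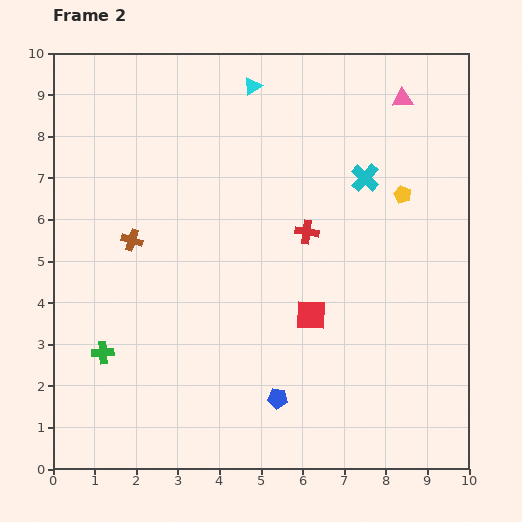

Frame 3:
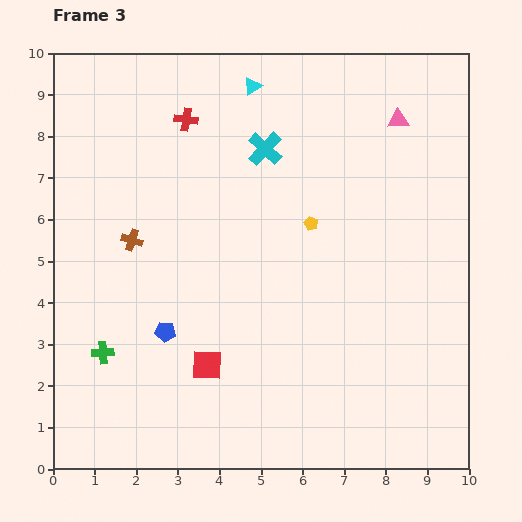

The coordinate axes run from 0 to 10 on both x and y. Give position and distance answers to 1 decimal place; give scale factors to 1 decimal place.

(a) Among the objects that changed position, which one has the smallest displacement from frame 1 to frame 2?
the pink triangle

(moved 0.5)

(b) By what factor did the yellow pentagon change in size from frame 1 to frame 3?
0.6×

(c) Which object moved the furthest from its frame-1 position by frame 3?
the red cross

(moved 7.9; next 5.6)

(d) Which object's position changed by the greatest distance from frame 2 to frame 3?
the red cross

(moved 4.0; next 3.1)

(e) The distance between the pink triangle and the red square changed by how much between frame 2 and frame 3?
+1.9

Distance in frame 2: 5.6. Distance in frame 3: 7.5.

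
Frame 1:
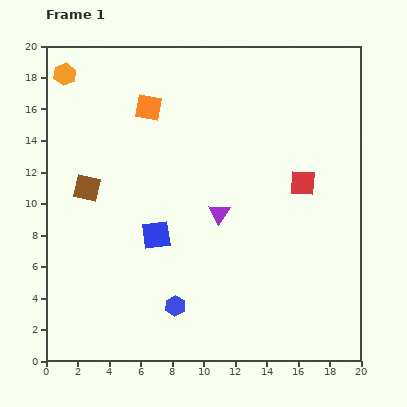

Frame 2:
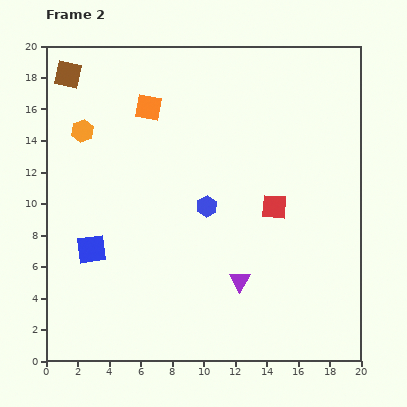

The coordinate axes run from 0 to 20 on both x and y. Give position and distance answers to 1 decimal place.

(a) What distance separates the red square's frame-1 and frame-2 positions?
2.3

The red square moved from (16.3, 11.3) to (14.5, 9.8), a distance of √(1.8² + 1.5²) ≈ 2.3.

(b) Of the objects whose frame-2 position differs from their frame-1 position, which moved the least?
the red square

(moved 2.3)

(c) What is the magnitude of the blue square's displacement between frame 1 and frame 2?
4.2

The blue square moved from (7.0, 8.0) to (2.9, 7.1), a distance of √(4.1² + 0.9²) ≈ 4.2.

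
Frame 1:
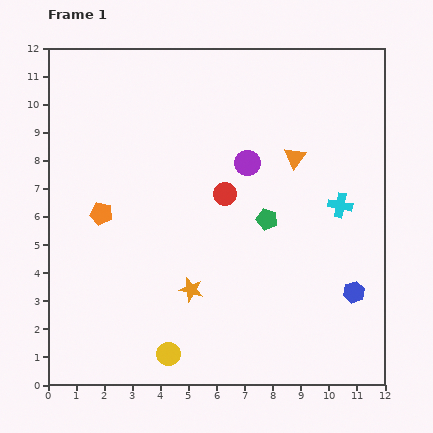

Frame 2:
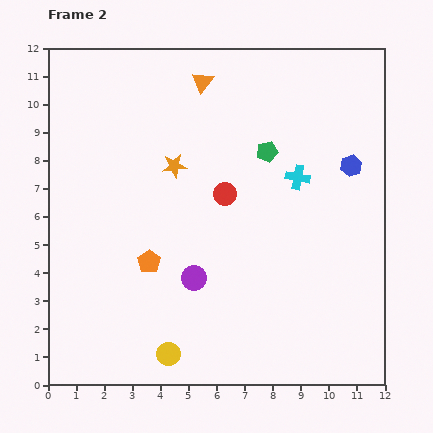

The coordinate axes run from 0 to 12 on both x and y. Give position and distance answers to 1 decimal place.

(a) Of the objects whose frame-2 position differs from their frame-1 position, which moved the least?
the cyan cross

(moved 1.8)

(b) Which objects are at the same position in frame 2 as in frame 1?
the yellow circle, the red circle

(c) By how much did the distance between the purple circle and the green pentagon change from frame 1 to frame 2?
+3.1

Distance in frame 1: 2.1. Distance in frame 2: 5.2.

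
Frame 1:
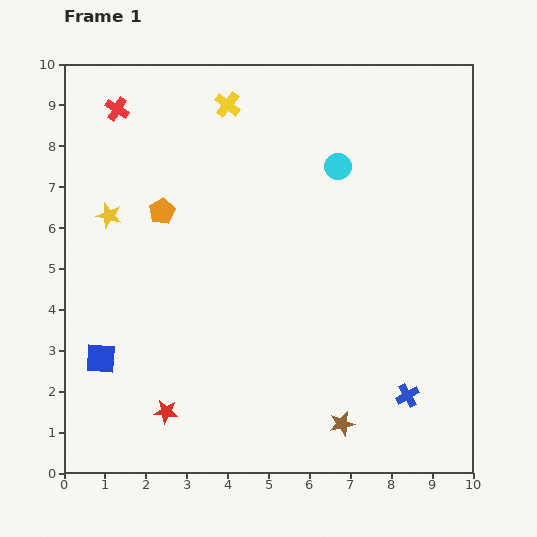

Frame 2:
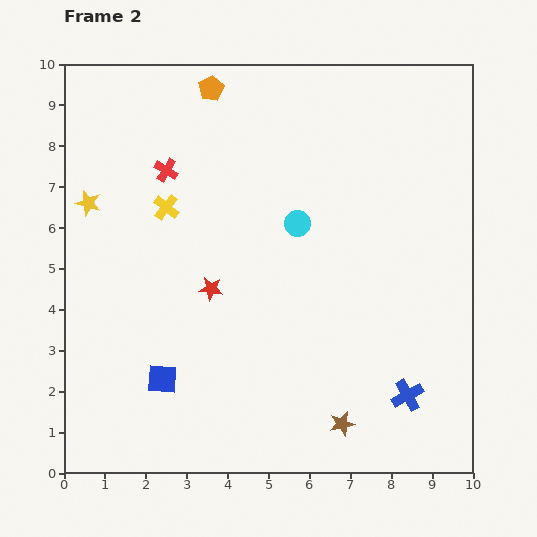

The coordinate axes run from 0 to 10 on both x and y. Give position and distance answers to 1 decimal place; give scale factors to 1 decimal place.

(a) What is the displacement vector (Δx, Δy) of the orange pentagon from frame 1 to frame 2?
(1.2, 3.0)

The orange pentagon was at (2.4, 6.4) in frame 1 and (3.6, 9.4) in frame 2.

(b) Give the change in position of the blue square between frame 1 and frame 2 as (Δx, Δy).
(1.5, -0.5)

The blue square was at (0.9, 2.8) in frame 1 and (2.4, 2.3) in frame 2.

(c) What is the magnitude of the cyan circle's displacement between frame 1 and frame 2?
1.7

The cyan circle moved from (6.7, 7.5) to (5.7, 6.1), a distance of √(1.0² + 1.4²) ≈ 1.7.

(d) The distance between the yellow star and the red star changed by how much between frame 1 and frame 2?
-1.3

Distance in frame 1: 5.0. Distance in frame 2: 3.7.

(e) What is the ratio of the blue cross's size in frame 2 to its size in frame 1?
1.4×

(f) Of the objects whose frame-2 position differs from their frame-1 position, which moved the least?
the yellow star

(moved 0.6)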